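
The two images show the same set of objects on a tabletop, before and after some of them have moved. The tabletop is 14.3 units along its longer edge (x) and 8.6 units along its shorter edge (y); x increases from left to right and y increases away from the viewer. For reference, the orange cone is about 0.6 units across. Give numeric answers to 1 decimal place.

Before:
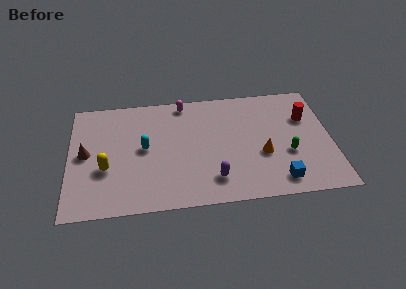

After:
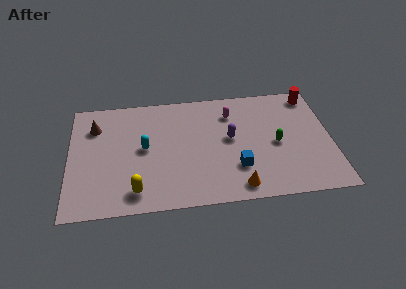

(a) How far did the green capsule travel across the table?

1.0

From (11.9, 3.2) to (11.3, 4.0), the green capsule covered √(0.6² + 0.8²) ≈ 1.0 units.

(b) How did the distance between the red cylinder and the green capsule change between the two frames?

+1.3

Before: roughly 2.8 units apart; after: 4.1. That's 1.3 units further apart.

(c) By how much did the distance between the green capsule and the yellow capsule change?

-1.8

They were about 9.9 units apart before and 8.1 after — 1.8 units closer together.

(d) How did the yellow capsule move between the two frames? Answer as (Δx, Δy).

(1.6, -1.8)

The yellow capsule was at about (2.0, 3.2) and moved to about (3.6, 1.4).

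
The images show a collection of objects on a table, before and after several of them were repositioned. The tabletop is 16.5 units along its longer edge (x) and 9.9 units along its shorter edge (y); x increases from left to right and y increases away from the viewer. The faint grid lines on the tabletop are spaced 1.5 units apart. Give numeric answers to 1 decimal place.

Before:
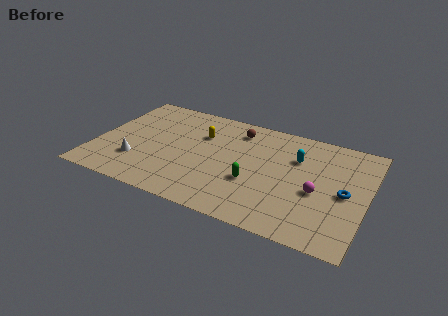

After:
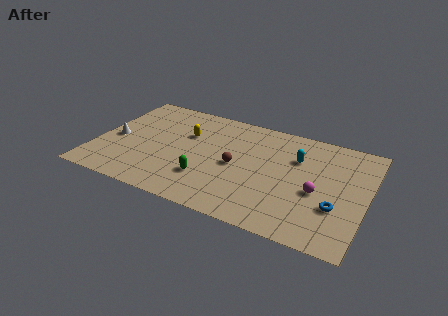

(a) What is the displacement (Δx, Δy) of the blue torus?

(-0.4, -1.4)

The blue torus started near (15.2, 4.7) and ended near (14.8, 3.3).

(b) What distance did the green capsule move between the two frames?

2.9

The green capsule was near (9.8, 3.6) before and (7.0, 2.8) after, so it travelled √(2.8² + 0.8²) ≈ 2.9 units.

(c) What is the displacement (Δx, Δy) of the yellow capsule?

(-0.9, -0.3)

From the two frames, the yellow capsule sits at roughly (6.2, 6.8) before and (5.3, 6.5) after.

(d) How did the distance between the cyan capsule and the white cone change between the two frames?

+1.0

Before: roughly 10.2 units apart; after: 11.2. That's 1.0 units further apart.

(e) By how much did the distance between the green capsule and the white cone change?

-1.0

They were about 7.1 units apart before and 6.1 after — 1.0 units closer together.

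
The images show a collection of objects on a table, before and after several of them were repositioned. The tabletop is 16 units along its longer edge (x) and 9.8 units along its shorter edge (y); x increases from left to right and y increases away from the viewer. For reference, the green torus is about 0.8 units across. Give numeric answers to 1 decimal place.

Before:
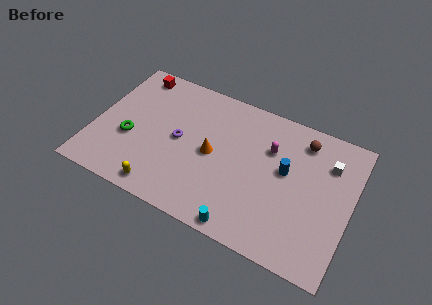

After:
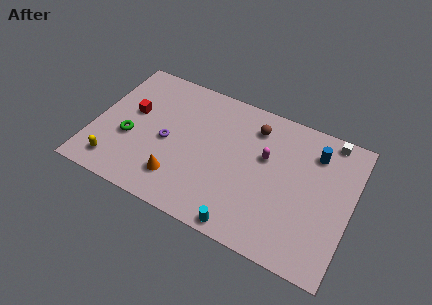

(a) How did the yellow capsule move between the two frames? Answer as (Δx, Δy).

(-3.0, 0.5)

From the two frames, the yellow capsule sits at roughly (4.7, 1.1) before and (1.7, 1.6) after.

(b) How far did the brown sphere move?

3.0

From (12.7, 8.1) to (9.7, 7.8), the brown sphere covered √(3.0² + 0.3²) ≈ 3.0 units.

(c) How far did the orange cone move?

3.2

The orange cone moved from about (7.4, 4.8) to (5.6, 2.2), a distance of √(1.8² + 2.6²) ≈ 3.2.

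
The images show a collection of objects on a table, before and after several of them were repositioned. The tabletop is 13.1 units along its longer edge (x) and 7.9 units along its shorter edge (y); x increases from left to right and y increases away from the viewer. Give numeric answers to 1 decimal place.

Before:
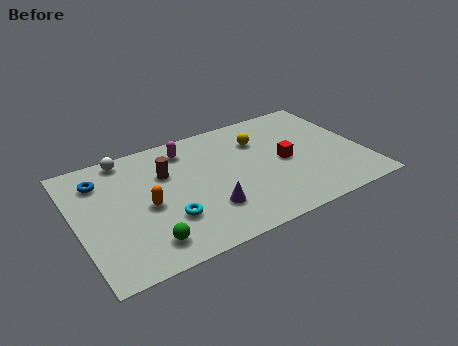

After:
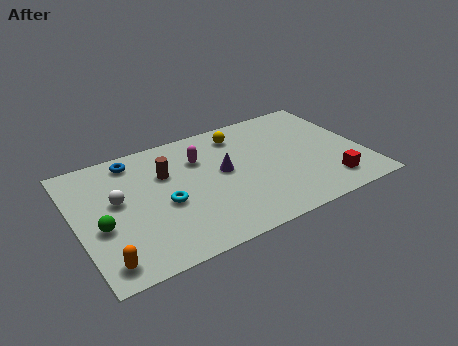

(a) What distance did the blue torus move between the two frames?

1.7

The blue torus was near (1.3, 6.1) before and (2.9, 6.8) after, so it travelled √(1.6² + 0.7²) ≈ 1.7 units.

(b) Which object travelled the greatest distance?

the orange capsule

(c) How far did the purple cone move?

2.3

From (5.7, 2.2) to (6.7, 4.3), the purple cone covered √(1.0² + 2.1²) ≈ 2.3 units.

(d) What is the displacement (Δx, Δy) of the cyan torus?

(0.0, 1.0)

From the two frames, the cyan torus sits at roughly (3.9, 2.4) before and (3.9, 3.4) after.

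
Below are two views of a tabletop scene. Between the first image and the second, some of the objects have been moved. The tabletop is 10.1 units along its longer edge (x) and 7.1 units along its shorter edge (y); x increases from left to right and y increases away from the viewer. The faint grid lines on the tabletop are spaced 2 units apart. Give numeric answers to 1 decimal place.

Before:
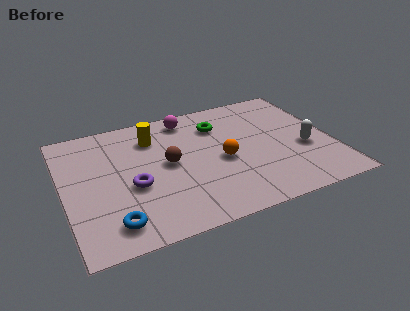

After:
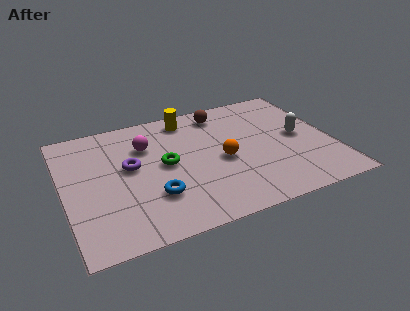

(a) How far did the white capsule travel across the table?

0.8

The white capsule was near (9.0, 2.8) before and (8.9, 3.6) after, so it travelled √(0.1² + 0.8²) ≈ 0.8 units.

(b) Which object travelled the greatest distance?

the brown sphere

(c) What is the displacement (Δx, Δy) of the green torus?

(-2.2, -1.6)

The green torus started near (6.0, 5.3) and ended near (3.8, 3.7).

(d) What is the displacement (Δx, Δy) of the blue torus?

(1.6, 0.9)

The blue torus was at about (1.6, 1.2) and moved to about (3.2, 2.1).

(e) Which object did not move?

the orange sphere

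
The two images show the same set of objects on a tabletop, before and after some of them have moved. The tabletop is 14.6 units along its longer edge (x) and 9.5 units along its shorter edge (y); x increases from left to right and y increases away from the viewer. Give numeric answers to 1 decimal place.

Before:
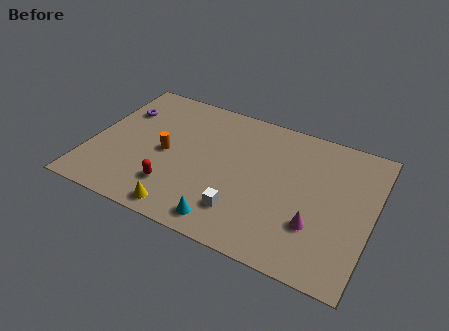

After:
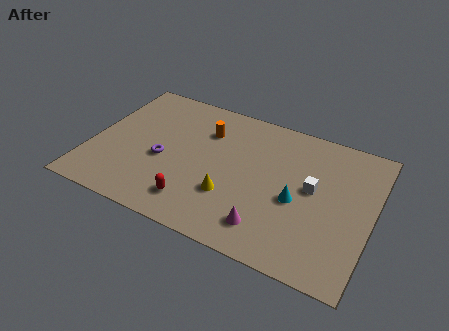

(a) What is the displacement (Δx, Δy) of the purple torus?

(2.6, -2.7)

The purple torus was at about (1.2, 6.7) and moved to about (3.8, 4.0).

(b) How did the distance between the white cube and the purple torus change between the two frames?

-0.5

They were about 8.3 units apart before and 7.8 after — 0.5 units closer together.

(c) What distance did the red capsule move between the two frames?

1.3

The red capsule was near (4.6, 2.3) before and (5.8, 1.8) after, so it travelled √(1.2² + 0.5²) ≈ 1.3 units.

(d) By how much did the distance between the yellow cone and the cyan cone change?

+1.3

They were about 2.2 units apart before and 3.5 after — 1.3 units further apart.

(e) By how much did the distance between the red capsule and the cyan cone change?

+2.4

Before: roughly 3.1 units apart; after: 5.5. That's 2.4 units further apart.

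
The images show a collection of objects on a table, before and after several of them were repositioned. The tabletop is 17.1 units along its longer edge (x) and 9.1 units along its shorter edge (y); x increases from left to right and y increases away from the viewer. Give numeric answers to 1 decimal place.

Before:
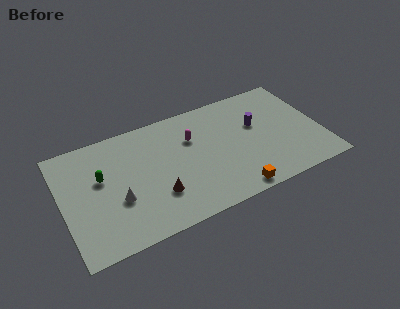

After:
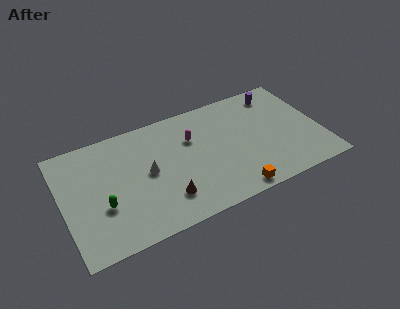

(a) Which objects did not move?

the orange cube and the magenta capsule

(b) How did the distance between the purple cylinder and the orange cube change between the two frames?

+2.6

They were about 5.2 units apart before and 7.8 after — 2.6 units further apart.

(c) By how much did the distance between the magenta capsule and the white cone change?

-2.5

Before: roughly 5.9 units apart; after: 3.4. That's 2.5 units closer together.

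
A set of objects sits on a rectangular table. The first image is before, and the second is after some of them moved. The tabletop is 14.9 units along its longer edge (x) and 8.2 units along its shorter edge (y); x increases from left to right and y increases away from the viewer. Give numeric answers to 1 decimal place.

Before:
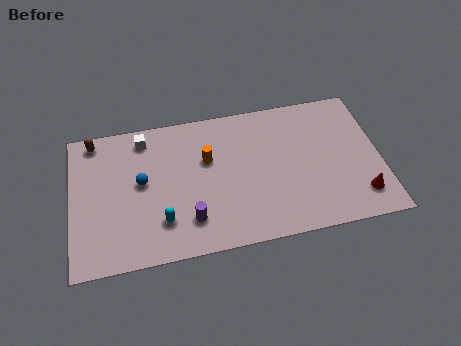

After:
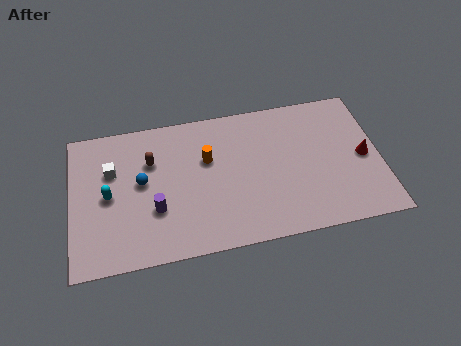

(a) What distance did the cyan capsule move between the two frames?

3.1

The cyan capsule was near (4.3, 2.1) before and (1.8, 4.0) after, so it travelled √(2.5² + 1.9²) ≈ 3.1 units.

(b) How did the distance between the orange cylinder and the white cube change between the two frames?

+1.1

They were about 3.5 units apart before and 4.6 after — 1.1 units further apart.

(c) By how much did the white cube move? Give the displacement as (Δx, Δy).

(-1.6, -1.6)

The white cube started near (3.6, 7.0) and ended near (2.0, 5.4).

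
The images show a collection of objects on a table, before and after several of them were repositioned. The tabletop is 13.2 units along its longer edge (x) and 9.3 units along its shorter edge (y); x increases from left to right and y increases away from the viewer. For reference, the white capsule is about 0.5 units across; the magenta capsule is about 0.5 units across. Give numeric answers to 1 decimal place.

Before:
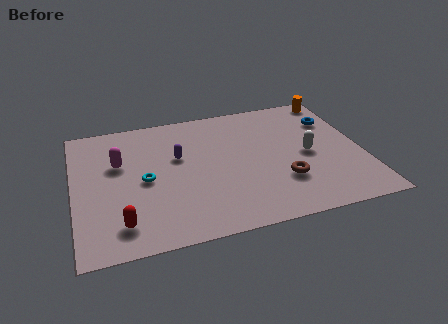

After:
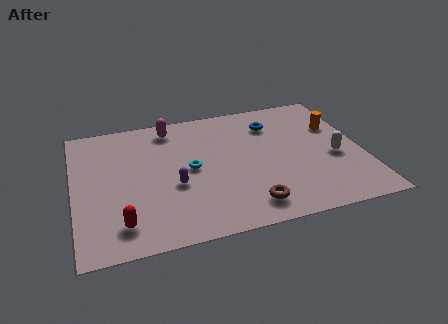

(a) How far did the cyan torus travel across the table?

2.1

The cyan torus was near (3.2, 4.4) before and (5.3, 4.7) after, so it travelled √(2.1² + 0.3²) ≈ 2.1 units.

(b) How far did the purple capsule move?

2.0

The purple capsule moved from about (4.8, 5.7) to (4.5, 3.7), a distance of √(0.3² + 2.0²) ≈ 2.0.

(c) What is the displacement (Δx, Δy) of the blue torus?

(-2.8, 0.4)

The blue torus started near (12.1, 6.7) and ended near (9.3, 7.1).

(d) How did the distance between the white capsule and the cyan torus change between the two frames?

-0.9

They were about 7.5 units apart before and 6.6 after — 0.9 units closer together.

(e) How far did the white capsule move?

1.3

The white capsule was near (10.7, 4.4) before and (11.9, 3.9) after, so it travelled √(1.2² + 0.5²) ≈ 1.3 units.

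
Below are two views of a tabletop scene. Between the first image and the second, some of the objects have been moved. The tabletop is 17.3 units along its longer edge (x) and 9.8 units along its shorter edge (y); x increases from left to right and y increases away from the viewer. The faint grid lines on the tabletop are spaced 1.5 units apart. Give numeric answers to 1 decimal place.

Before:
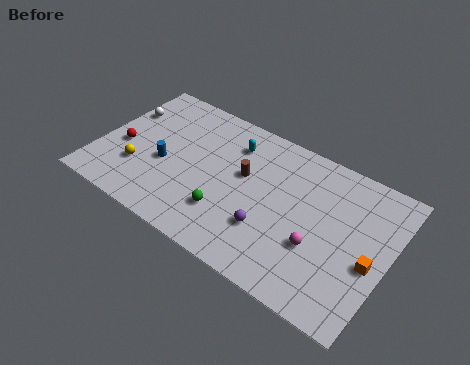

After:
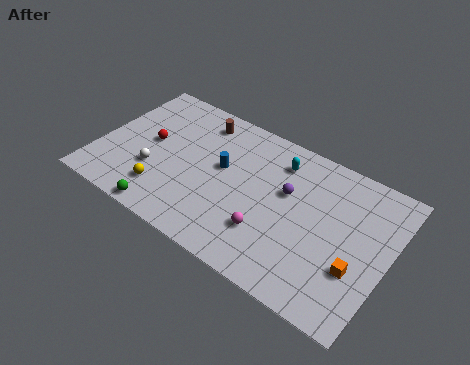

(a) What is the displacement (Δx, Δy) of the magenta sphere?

(-2.8, -0.7)

The magenta sphere started near (13.4, 3.5) and ended near (10.6, 2.8).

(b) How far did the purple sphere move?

3.1

The purple sphere moved from about (10.6, 3.0) to (11.2, 6.0), a distance of √(0.6² + 3.0²) ≈ 3.1.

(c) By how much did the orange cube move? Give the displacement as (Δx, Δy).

(-0.7, -0.8)

From the two frames, the orange cube sits at roughly (16.4, 4.1) before and (15.7, 3.3) after.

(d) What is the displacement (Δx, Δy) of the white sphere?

(2.6, -3.4)

The white sphere started near (0.9, 6.7) and ended near (3.5, 3.3).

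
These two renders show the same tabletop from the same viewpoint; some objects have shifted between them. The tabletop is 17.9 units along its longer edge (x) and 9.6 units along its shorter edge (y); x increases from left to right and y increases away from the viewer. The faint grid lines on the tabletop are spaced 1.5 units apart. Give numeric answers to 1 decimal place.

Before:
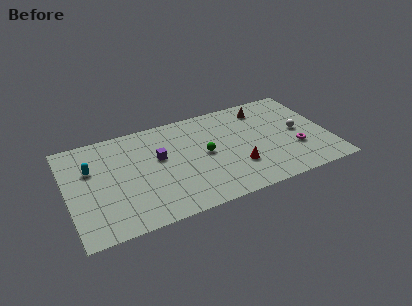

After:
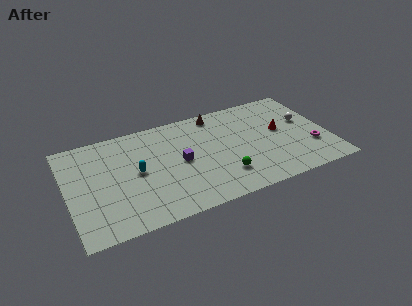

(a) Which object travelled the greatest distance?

the red cone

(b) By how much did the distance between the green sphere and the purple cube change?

+0.4

The distance was about 3.2 in the first image and 3.6 in the second, so they moved 0.4 units further apart.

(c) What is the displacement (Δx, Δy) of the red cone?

(3.3, 2.4)

From the two frames, the red cone sits at roughly (11.4, 2.9) before and (14.7, 5.3) after.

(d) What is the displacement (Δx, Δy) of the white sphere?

(0.6, 0.9)

From the two frames, the white sphere sits at roughly (15.9, 4.8) before and (16.5, 5.7) after.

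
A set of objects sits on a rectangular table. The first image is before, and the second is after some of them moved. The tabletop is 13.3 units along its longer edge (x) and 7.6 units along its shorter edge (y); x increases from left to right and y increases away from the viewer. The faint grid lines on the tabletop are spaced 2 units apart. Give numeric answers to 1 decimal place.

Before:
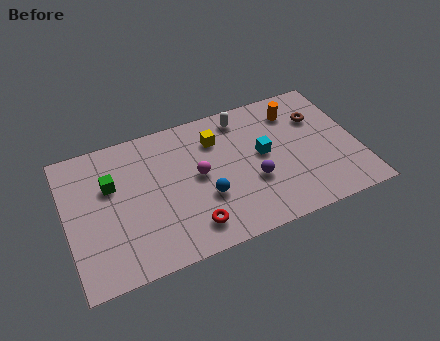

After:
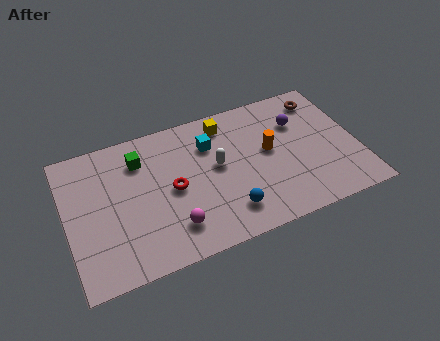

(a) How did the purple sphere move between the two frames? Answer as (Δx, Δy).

(2.4, 2.5)

The purple sphere started near (8.4, 2.8) and ended near (10.8, 5.3).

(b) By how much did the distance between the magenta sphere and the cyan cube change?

+1.3

They were about 3.0 units apart before and 4.3 after — 1.3 units further apart.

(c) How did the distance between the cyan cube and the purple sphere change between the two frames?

+2.7

The distance was about 1.4 in the first image and 4.1 in the second, so they moved 2.7 units further apart.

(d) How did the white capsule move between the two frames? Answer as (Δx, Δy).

(-1.4, -2.3)

From the two frames, the white capsule sits at roughly (8.3, 6.5) before and (6.9, 4.2) after.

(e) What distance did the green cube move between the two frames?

1.7

The green cube moved from about (2.1, 4.9) to (3.5, 5.8), a distance of √(1.4² + 0.9²) ≈ 1.7.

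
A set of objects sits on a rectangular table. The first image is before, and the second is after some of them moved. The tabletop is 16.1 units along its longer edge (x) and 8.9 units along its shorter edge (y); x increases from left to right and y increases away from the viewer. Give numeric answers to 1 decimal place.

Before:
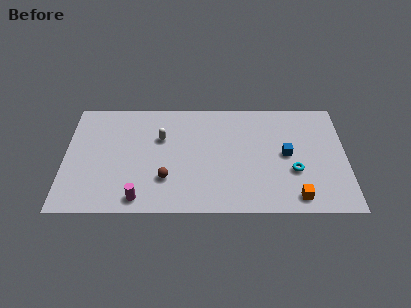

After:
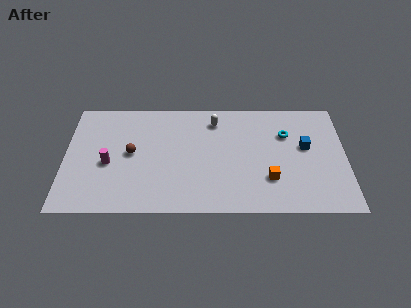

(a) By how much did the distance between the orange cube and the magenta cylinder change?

+0.4

Before: roughly 8.9 units apart; after: 9.3. That's 0.4 units further apart.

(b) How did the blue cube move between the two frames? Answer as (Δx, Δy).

(1.1, 0.6)

The blue cube started near (12.7, 4.5) and ended near (13.8, 5.1).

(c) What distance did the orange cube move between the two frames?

2.1

From (13.2, 1.2) to (11.7, 2.6), the orange cube covered √(1.5² + 1.4²) ≈ 2.1 units.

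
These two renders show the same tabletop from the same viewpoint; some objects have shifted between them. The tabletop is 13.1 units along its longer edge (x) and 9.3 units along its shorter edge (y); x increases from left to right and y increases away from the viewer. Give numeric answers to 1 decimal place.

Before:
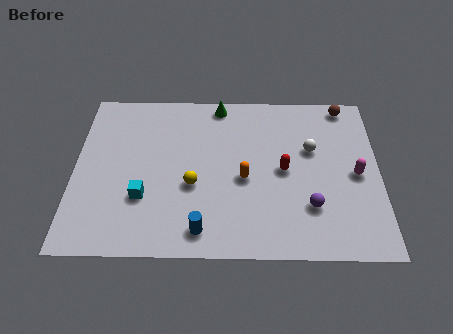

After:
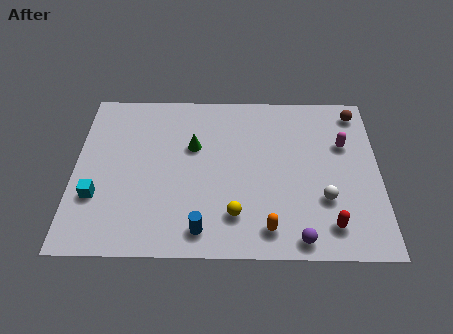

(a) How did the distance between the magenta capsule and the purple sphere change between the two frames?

+2.9

Before: roughly 2.7 units apart; after: 5.6. That's 2.9 units further apart.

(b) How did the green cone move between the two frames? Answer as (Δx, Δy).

(-1.1, -2.5)

The green cone was at about (6.2, 8.4) and moved to about (5.1, 5.9).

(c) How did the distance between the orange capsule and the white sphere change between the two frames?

-0.5

The distance was about 3.4 in the first image and 2.9 in the second, so they moved 0.5 units closer together.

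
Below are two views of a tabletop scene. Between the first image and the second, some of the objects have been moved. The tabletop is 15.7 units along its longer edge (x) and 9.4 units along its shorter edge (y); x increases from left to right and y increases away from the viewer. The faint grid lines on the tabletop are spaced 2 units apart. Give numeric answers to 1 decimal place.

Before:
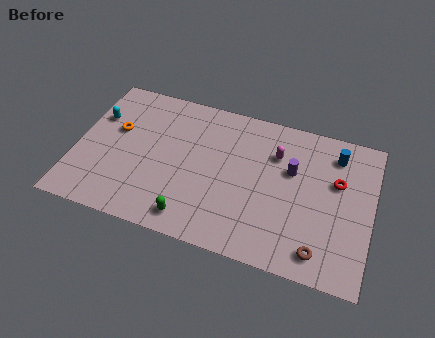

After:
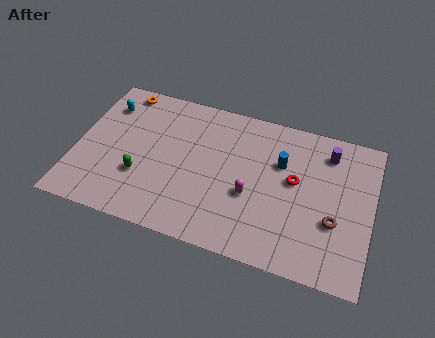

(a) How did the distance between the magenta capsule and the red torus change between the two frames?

-0.7

Before: roughly 3.4 units apart; after: 2.7. That's 0.7 units closer together.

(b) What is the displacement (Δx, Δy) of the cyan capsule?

(0.4, 0.9)

The cyan capsule was at about (0.9, 6.3) and moved to about (1.3, 7.2).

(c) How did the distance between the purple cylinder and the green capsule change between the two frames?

+3.9

Before: roughly 6.7 units apart; after: 10.6. That's 3.9 units further apart.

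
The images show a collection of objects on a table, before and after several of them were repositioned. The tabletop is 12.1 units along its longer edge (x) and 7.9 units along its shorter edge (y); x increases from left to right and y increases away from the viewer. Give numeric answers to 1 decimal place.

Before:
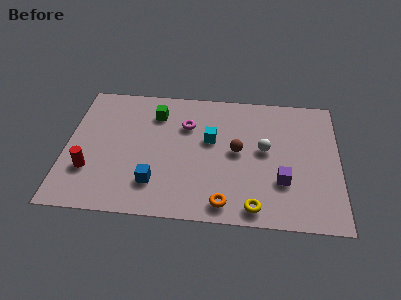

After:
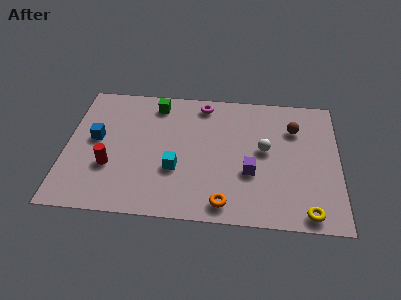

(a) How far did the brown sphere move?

3.0

From (7.6, 4.1) to (10.1, 5.7), the brown sphere covered √(2.5² + 1.6²) ≈ 3.0 units.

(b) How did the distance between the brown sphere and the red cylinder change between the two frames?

+1.9

Before: roughly 6.7 units apart; after: 8.6. That's 1.9 units further apart.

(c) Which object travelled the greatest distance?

the blue cube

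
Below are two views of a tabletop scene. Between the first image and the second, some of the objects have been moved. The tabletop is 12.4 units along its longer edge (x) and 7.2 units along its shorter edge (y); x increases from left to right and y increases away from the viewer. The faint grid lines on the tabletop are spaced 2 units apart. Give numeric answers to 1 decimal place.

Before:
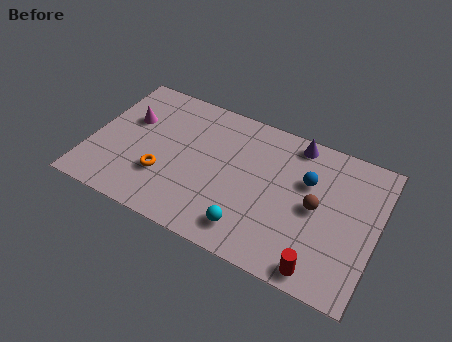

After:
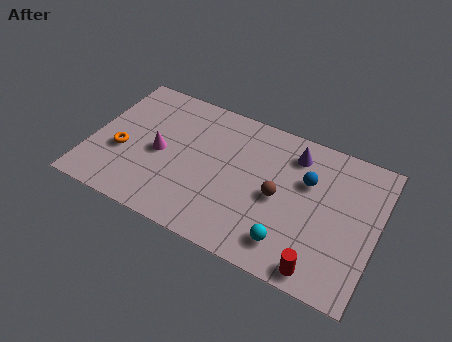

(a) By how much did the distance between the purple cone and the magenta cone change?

-1.2

The distance was about 7.3 in the first image and 6.1 in the second, so they moved 1.2 units closer together.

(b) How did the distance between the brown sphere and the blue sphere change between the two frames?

+0.5

Before: roughly 1.2 units apart; after: 1.7. That's 0.5 units further apart.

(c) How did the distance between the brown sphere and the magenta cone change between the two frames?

-3.2

The distance was about 8.4 in the first image and 5.2 in the second, so they moved 3.2 units closer together.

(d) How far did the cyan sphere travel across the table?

1.7

From (7.2, 1.3) to (8.9, 1.4), the cyan sphere covered √(1.7² + 0.1²) ≈ 1.7 units.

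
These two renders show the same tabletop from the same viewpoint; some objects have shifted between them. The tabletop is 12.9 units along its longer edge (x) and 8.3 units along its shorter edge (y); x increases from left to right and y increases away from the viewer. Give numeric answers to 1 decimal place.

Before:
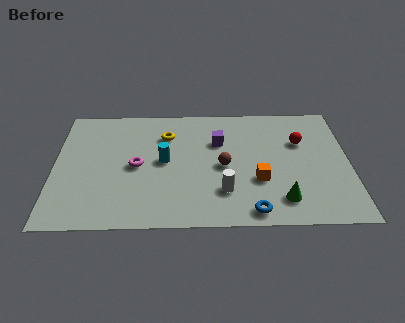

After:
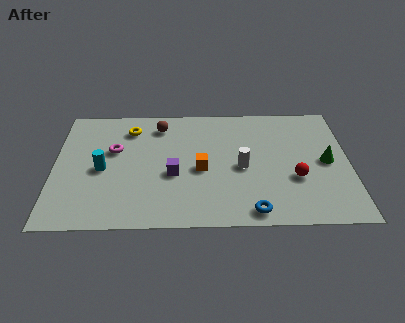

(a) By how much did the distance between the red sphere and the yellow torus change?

+2.1

Before: roughly 5.9 units apart; after: 8.0. That's 2.1 units further apart.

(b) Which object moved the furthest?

the brown sphere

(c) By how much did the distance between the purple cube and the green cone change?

+1.9

They were about 4.8 units apart before and 6.7 after — 1.9 units further apart.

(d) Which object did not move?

the blue torus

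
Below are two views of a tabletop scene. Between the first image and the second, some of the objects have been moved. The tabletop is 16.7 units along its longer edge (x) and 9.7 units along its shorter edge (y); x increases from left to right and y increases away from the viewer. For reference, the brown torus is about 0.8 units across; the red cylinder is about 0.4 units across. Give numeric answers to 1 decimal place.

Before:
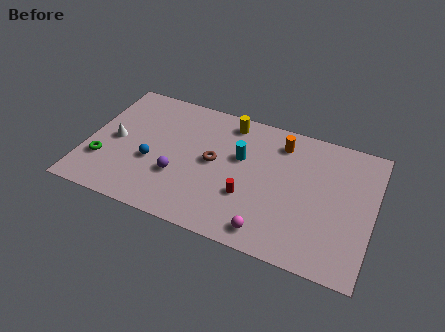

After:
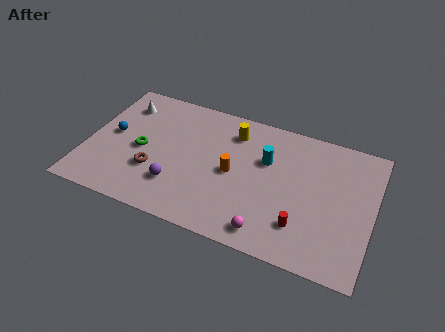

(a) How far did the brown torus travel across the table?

3.8

The brown torus moved from about (7.4, 5.1) to (4.1, 3.2), a distance of √(3.3² + 1.9²) ≈ 3.8.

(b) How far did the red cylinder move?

3.3

From (9.6, 3.3) to (12.8, 2.4), the red cylinder covered √(3.2² + 0.9²) ≈ 3.3 units.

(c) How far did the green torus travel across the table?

2.6

The green torus was near (1.1, 2.9) before and (3.2, 4.5) after, so it travelled √(2.1² + 1.6²) ≈ 2.6 units.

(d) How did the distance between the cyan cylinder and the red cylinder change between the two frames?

+1.8

Before: roughly 2.8 units apart; after: 4.6. That's 1.8 units further apart.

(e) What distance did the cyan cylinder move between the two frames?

1.5

The cyan cylinder was near (8.9, 6.0) before and (10.4, 6.3) after, so it travelled √(1.5² + 0.3²) ≈ 1.5 units.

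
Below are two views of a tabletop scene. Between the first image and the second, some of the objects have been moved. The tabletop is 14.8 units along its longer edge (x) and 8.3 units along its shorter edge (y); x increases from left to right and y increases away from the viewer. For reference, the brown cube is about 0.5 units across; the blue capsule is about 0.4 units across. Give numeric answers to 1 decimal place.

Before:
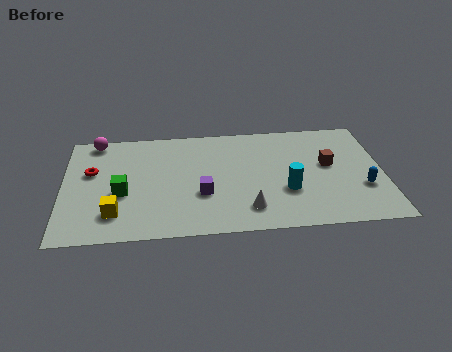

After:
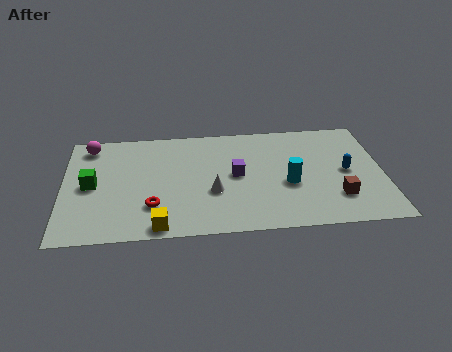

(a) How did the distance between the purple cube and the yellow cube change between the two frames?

+0.9

Before: roughly 4.1 units apart; after: 5.0. That's 0.9 units further apart.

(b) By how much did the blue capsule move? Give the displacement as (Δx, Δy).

(-0.7, 1.3)

The blue capsule started near (13.8, 2.8) and ended near (13.1, 4.1).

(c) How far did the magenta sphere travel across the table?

0.5

The magenta sphere was near (1.5, 7.5) before and (1.2, 7.1) after, so it travelled √(0.3² + 0.4²) ≈ 0.5 units.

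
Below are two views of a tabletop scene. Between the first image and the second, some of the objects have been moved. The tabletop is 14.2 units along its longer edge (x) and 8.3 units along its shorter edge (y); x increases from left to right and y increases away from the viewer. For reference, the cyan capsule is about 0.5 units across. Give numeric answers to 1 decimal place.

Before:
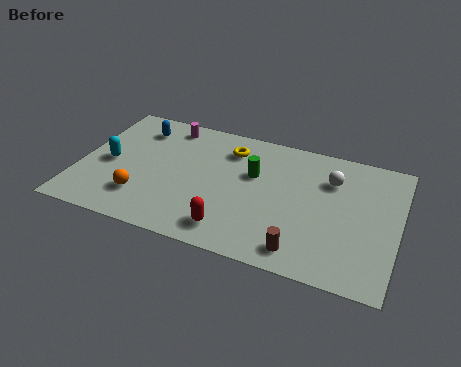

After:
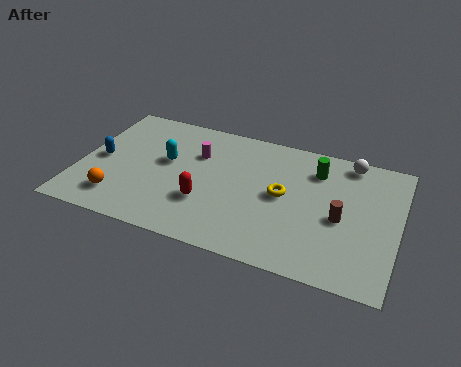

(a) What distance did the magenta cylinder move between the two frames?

2.1

From (3.6, 7.2) to (5.1, 5.7), the magenta cylinder covered √(1.5² + 1.5²) ≈ 2.1 units.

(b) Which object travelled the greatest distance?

the yellow torus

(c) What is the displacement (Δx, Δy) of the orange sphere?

(-1.0, -0.4)

The orange sphere was at about (3.0, 2.1) and moved to about (2.0, 1.7).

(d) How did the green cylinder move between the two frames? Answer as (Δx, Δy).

(2.7, 1.2)

From the two frames, the green cylinder sits at roughly (7.7, 5.2) before and (10.4, 6.4) after.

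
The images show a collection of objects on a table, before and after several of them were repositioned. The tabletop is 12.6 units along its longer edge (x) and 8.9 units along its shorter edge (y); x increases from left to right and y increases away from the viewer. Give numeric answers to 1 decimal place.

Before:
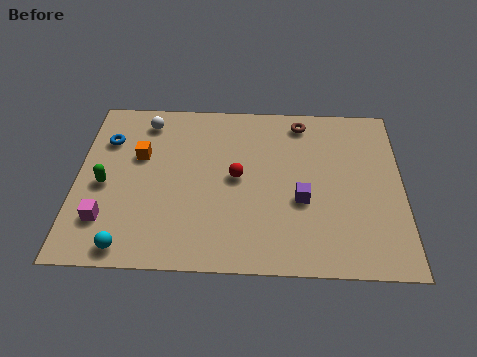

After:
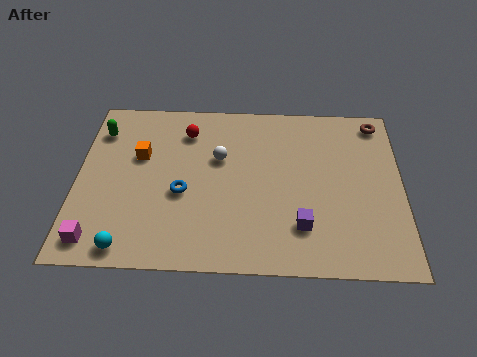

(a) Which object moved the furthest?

the blue torus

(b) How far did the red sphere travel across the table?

3.1

The red sphere moved from about (6.2, 4.6) to (4.2, 7.0), a distance of √(2.0² + 2.4²) ≈ 3.1.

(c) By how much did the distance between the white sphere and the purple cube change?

-2.6

They were about 7.3 units apart before and 4.7 after — 2.6 units closer together.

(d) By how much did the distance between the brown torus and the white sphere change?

+0.5

They were about 6.1 units apart before and 6.6 after — 0.5 units further apart.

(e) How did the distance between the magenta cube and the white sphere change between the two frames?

+0.9

The distance was about 5.5 in the first image and 6.4 in the second, so they moved 0.9 units further apart.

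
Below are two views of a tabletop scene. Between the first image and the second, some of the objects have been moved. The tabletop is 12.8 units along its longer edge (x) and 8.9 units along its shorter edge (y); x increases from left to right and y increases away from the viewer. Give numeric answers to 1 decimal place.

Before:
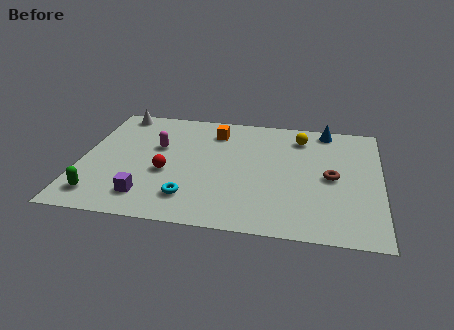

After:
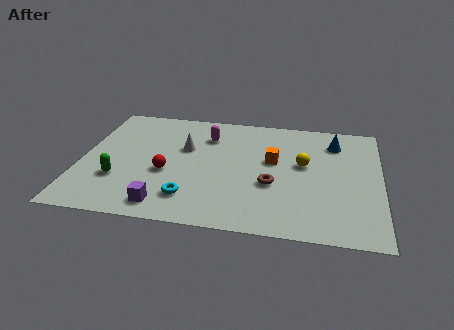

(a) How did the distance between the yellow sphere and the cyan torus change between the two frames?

-1.3

The distance was about 7.0 in the first image and 5.7 in the second, so they moved 1.3 units closer together.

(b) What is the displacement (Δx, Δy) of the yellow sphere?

(0.2, -2.1)

From the two frames, the yellow sphere sits at roughly (9.3, 7.2) before and (9.5, 5.1) after.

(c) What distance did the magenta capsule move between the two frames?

2.4

The magenta capsule moved from about (3.2, 5.5) to (5.3, 6.7), a distance of √(2.1² + 1.2²) ≈ 2.4.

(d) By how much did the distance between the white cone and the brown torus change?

-5.7

The distance was about 10.1 in the first image and 4.4 in the second, so they moved 5.7 units closer together.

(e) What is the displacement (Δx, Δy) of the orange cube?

(2.6, -1.9)

From the two frames, the orange cube sits at roughly (5.6, 7.1) before and (8.2, 5.2) after.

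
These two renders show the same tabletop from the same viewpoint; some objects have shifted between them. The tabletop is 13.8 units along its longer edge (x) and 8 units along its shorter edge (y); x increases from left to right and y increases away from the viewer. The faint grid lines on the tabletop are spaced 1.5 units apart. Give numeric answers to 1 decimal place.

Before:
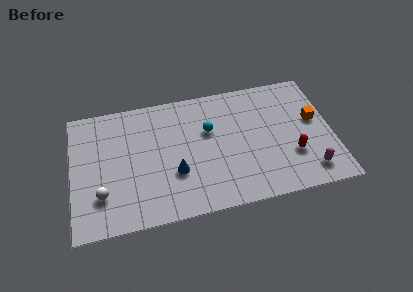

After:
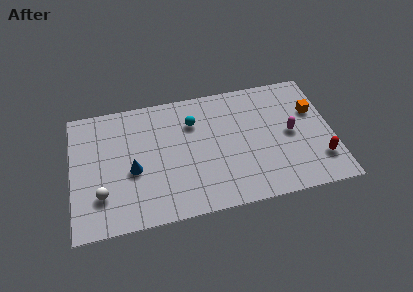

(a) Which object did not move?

the white sphere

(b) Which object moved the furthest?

the magenta capsule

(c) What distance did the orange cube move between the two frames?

0.6

The orange cube moved from about (12.9, 4.6) to (12.9, 5.2), a distance of √(0.0² + 0.6²) ≈ 0.6.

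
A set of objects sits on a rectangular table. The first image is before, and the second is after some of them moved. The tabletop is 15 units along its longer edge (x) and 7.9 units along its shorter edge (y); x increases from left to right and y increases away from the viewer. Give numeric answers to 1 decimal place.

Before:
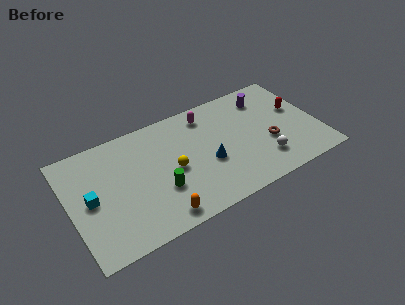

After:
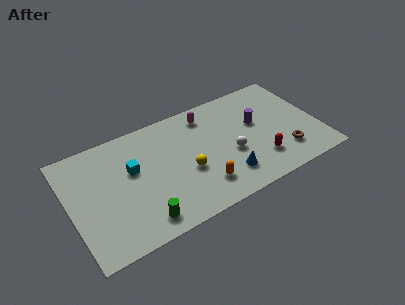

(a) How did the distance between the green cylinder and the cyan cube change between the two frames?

-0.6

The distance was about 4.2 in the first image and 3.6 in the second, so they moved 0.6 units closer together.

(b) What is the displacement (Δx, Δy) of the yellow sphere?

(0.8, -0.5)

The yellow sphere started near (6.1, 3.7) and ended near (6.9, 3.2).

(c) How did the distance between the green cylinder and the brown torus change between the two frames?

+2.1

The distance was about 6.7 in the first image and 8.8 in the second, so they moved 2.1 units further apart.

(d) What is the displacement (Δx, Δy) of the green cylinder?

(-1.3, -1.5)

The green cylinder was at about (5.2, 2.7) and moved to about (3.9, 1.2).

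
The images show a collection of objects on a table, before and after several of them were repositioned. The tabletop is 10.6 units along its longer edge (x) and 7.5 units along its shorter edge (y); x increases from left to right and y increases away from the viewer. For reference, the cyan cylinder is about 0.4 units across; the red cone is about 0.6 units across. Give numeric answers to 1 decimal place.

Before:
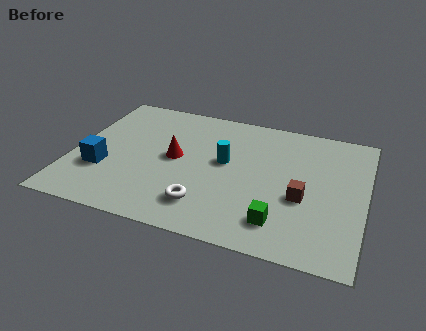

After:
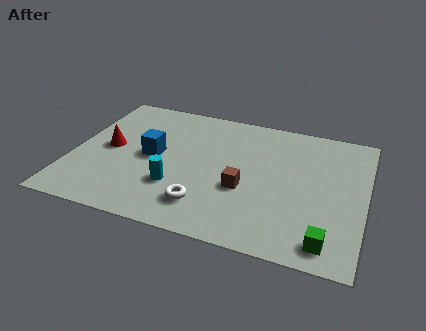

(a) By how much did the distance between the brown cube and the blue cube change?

-3.7

The distance was about 7.2 in the first image and 3.5 in the second, so they moved 3.7 units closer together.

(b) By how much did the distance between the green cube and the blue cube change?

+0.5

They were about 6.6 units apart before and 7.1 after — 0.5 units further apart.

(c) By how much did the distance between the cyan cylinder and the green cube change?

+2.2

Before: roughly 3.5 units apart; after: 5.7. That's 2.2 units further apart.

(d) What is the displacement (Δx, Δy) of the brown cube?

(-2.1, -0.1)

The brown cube was at about (8.4, 3.0) and moved to about (6.3, 2.9).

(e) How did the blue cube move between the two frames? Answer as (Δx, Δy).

(1.7, 1.3)

The blue cube was at about (1.2, 2.5) and moved to about (2.9, 3.8).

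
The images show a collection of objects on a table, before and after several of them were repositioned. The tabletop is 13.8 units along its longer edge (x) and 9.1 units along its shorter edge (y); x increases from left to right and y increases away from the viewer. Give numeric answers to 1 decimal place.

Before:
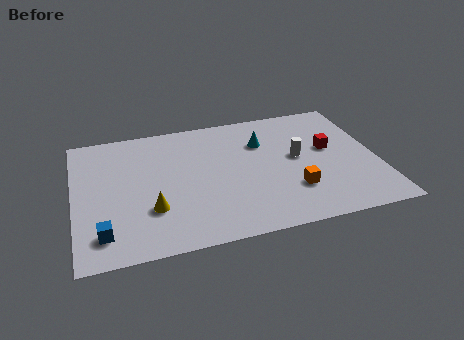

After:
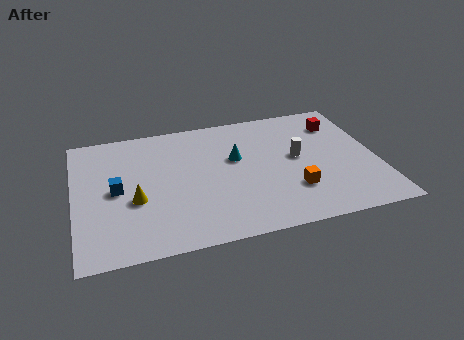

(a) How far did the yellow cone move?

1.1

The yellow cone was near (3.4, 2.8) before and (2.7, 3.6) after, so it travelled √(0.7² + 0.8²) ≈ 1.1 units.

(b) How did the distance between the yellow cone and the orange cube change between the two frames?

+0.8

Before: roughly 6.4 units apart; after: 7.2. That's 0.8 units further apart.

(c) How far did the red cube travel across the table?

1.9

From (11.7, 5.2) to (12.3, 7.0), the red cube covered √(0.6² + 1.8²) ≈ 1.9 units.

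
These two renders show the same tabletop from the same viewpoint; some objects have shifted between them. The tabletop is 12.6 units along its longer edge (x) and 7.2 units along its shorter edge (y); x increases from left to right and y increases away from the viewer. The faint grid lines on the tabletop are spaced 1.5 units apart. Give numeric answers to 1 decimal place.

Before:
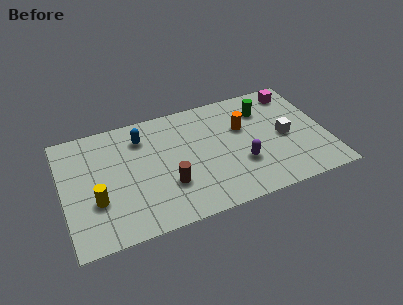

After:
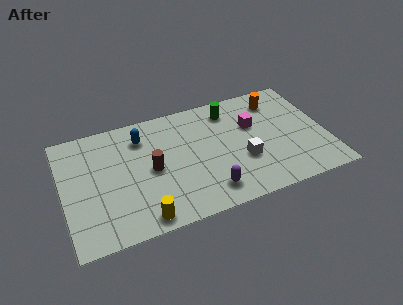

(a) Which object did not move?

the blue capsule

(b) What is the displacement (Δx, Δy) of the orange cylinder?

(1.8, 1.2)

The orange cylinder started near (8.7, 4.6) and ended near (10.5, 5.8).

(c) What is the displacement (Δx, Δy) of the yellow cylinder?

(2.0, -1.7)

The yellow cylinder was at about (1.5, 2.5) and moved to about (3.5, 0.8).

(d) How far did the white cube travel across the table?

2.2

The white cube moved from about (10.6, 3.4) to (8.5, 2.6), a distance of √(2.1² + 0.8²) ≈ 2.2.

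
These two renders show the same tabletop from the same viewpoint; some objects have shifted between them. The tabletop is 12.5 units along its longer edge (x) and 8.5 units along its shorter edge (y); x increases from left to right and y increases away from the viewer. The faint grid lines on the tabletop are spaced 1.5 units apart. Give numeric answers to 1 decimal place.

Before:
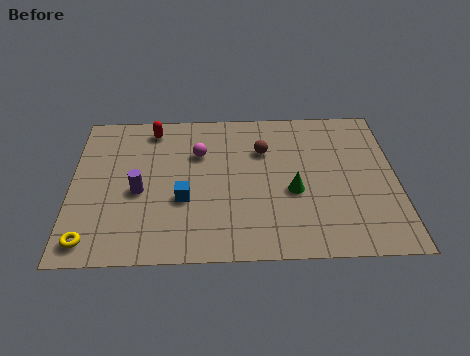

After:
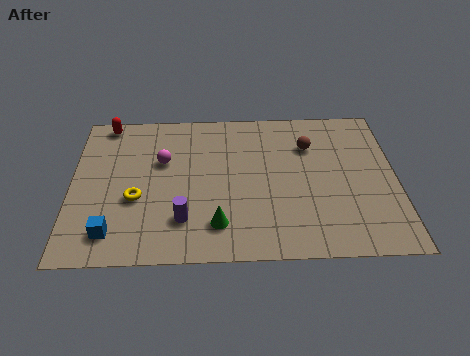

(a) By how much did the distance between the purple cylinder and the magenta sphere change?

+0.3

The distance was about 3.1 in the first image and 3.4 in the second, so they moved 0.3 units further apart.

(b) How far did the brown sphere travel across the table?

1.8

The brown sphere was near (7.4, 5.9) before and (9.2, 6.1) after, so it travelled √(1.8² + 0.2²) ≈ 1.8 units.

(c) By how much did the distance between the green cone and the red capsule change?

+0.7

Before: roughly 6.6 units apart; after: 7.3. That's 0.7 units further apart.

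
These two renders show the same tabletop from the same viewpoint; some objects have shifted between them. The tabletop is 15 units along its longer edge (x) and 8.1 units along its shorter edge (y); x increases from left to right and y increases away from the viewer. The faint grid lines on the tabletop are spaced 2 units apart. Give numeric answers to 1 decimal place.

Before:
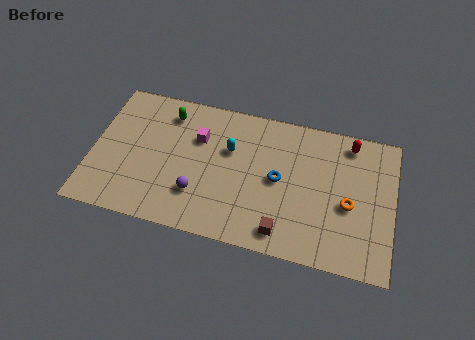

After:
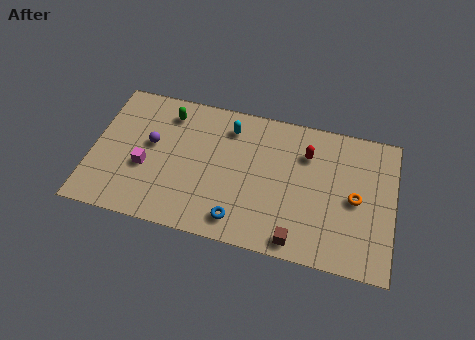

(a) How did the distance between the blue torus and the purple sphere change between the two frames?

+1.4

Before: roughly 4.3 units apart; after: 5.7. That's 1.4 units further apart.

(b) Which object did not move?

the green capsule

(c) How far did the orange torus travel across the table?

0.5

From (12.8, 3.5) to (13.1, 3.9), the orange torus covered √(0.3² + 0.4²) ≈ 0.5 units.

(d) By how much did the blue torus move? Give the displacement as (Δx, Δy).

(-1.8, -2.8)

The blue torus started near (9.3, 4.1) and ended near (7.5, 1.3).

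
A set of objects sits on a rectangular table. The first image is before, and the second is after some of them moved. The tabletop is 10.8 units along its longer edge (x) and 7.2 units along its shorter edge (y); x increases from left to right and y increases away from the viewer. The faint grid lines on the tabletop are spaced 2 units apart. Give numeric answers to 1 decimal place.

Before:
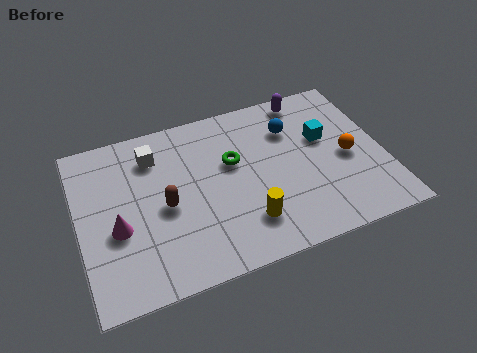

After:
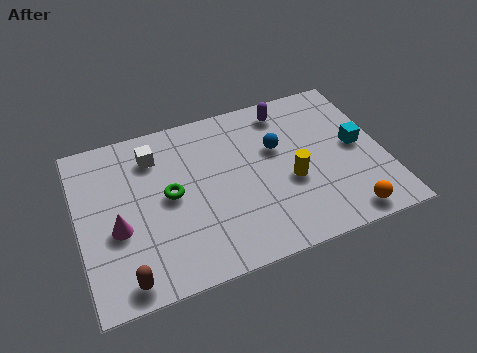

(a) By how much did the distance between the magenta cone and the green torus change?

-2.4

They were about 4.5 units apart before and 2.1 after — 2.4 units closer together.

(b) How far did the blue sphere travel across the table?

0.9

The blue sphere moved from about (7.7, 5.2) to (7.1, 4.5), a distance of √(0.6² + 0.7²) ≈ 0.9.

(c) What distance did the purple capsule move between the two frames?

0.9

The purple capsule moved from about (8.4, 6.4) to (7.6, 6.1), a distance of √(0.8² + 0.3²) ≈ 0.9.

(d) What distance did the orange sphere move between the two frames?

2.5

From (9.5, 3.3) to (9.1, 0.8), the orange sphere covered √(0.4² + 2.5²) ≈ 2.5 units.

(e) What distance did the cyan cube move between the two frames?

1.3

The cyan cube moved from about (8.8, 4.4) to (9.9, 3.7), a distance of √(1.1² + 0.7²) ≈ 1.3.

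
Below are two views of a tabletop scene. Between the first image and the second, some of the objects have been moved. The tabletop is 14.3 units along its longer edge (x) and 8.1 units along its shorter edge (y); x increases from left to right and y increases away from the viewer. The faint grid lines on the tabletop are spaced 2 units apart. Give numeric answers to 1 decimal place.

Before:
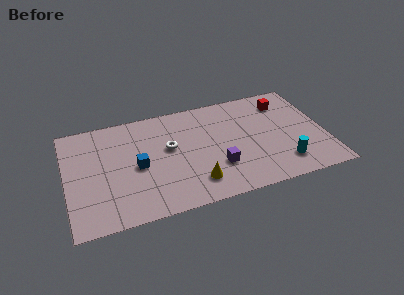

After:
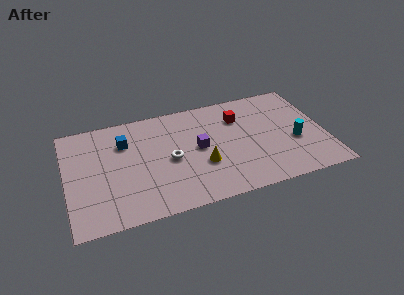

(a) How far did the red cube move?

2.6

The red cube was near (12.3, 6.4) before and (9.7, 5.9) after, so it travelled √(2.6² + 0.5²) ≈ 2.6 units.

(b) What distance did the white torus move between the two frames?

0.9

The white torus was near (5.7, 4.7) before and (5.7, 3.8) after, so it travelled √(0.0² + 0.9²) ≈ 0.9 units.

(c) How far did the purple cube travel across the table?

1.9

From (8.2, 2.5) to (7.3, 4.2), the purple cube covered √(0.9² + 1.7²) ≈ 1.9 units.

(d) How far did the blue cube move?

2.1

The blue cube moved from about (3.9, 3.8) to (3.3, 5.8), a distance of √(0.6² + 2.0²) ≈ 2.1.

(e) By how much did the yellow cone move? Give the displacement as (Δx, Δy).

(0.5, 1.2)

From the two frames, the yellow cone sits at roughly (6.9, 1.7) before and (7.4, 2.9) after.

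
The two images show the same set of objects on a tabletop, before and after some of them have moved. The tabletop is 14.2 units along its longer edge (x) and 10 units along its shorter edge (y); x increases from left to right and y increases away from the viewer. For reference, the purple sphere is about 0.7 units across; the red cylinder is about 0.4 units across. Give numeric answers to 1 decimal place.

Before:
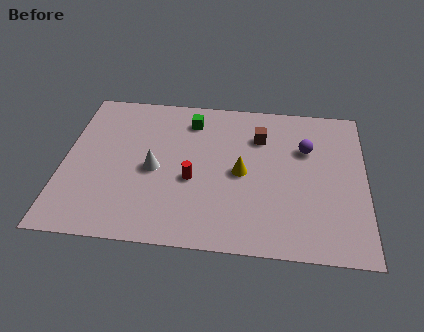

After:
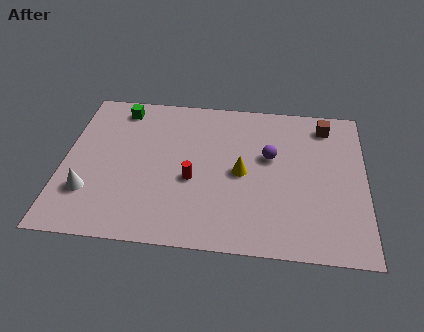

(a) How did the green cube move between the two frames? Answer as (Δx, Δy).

(-3.4, 0.5)

The green cube was at about (5.9, 8.1) and moved to about (2.5, 8.6).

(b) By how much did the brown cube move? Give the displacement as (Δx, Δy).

(3.1, 1.1)

The brown cube started near (9.2, 7.3) and ended near (12.3, 8.4).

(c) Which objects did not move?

the red cylinder and the yellow cone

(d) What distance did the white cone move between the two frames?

3.5

From (4.3, 4.6) to (1.3, 2.8), the white cone covered √(3.0² + 1.8²) ≈ 3.5 units.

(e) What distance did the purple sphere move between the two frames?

1.8

The purple sphere moved from about (11.4, 6.7) to (9.7, 6.0), a distance of √(1.7² + 0.7²) ≈ 1.8.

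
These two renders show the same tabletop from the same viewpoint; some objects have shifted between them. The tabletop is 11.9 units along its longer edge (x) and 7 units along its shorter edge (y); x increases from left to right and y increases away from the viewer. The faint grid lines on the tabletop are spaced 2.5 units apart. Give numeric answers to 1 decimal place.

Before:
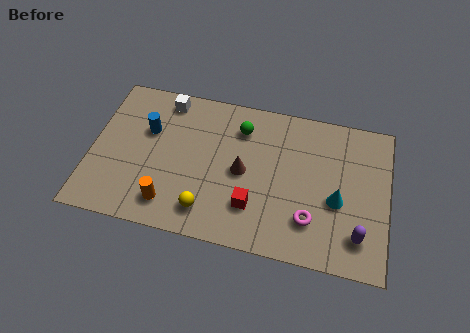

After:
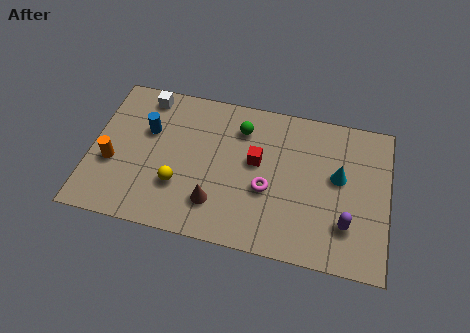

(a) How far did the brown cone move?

2.0

The brown cone moved from about (6.1, 3.4) to (5.1, 1.7), a distance of √(1.0² + 1.7²) ≈ 2.0.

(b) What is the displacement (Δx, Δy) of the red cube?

(0.0, 2.1)

From the two frames, the red cube sits at roughly (6.6, 1.9) before and (6.6, 4.0) after.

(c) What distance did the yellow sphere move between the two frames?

1.5

The yellow sphere moved from about (4.8, 1.3) to (3.6, 2.2), a distance of √(1.2² + 0.9²) ≈ 1.5.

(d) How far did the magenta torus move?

2.1

From (8.9, 1.8) to (7.1, 2.8), the magenta torus covered √(1.8² + 1.0²) ≈ 2.1 units.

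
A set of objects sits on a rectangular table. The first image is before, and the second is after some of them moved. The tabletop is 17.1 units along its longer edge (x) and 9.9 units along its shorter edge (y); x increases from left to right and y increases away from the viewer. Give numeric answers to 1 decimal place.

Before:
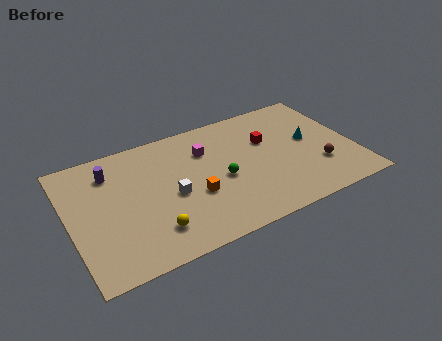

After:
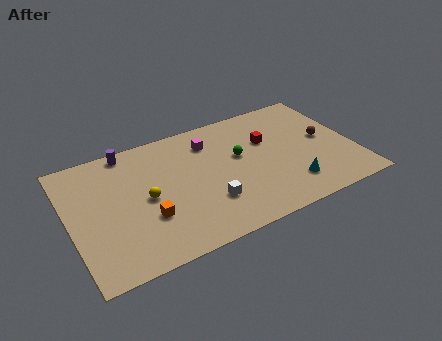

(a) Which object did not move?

the red cube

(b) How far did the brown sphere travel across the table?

2.3

From (14.8, 3.0) to (15.5, 5.2), the brown sphere covered √(0.7² + 2.2²) ≈ 2.3 units.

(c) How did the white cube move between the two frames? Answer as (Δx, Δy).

(2.0, -1.5)

The white cube started near (6.0, 4.4) and ended near (8.0, 2.9).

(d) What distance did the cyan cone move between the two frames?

3.6

The cyan cone moved from about (14.6, 5.4) to (12.9, 2.2), a distance of √(1.7² + 3.2²) ≈ 3.6.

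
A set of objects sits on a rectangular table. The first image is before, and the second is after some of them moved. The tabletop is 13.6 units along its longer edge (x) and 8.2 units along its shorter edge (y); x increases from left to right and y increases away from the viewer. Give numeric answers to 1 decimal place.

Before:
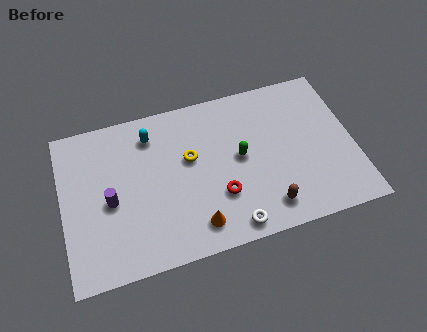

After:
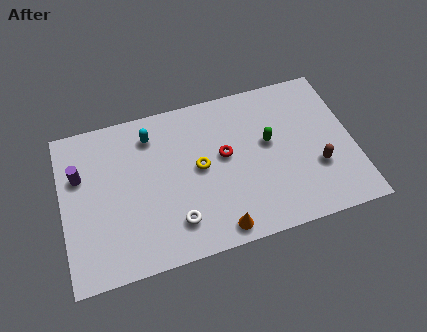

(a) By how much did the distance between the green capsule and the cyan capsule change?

+1.1

The distance was about 4.6 in the first image and 5.7 in the second, so they moved 1.1 units further apart.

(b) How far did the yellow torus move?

0.7

From (6.0, 4.9) to (6.4, 4.3), the yellow torus covered √(0.4² + 0.6²) ≈ 0.7 units.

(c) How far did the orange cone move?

1.1

From (6.0, 1.4) to (7.0, 0.9), the orange cone covered √(1.0² + 0.5²) ≈ 1.1 units.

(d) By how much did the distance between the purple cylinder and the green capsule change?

+2.7

They were about 6.1 units apart before and 8.8 after — 2.7 units further apart.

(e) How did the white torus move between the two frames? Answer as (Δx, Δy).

(-2.5, 0.9)

The white torus was at about (7.6, 0.9) and moved to about (5.1, 1.8).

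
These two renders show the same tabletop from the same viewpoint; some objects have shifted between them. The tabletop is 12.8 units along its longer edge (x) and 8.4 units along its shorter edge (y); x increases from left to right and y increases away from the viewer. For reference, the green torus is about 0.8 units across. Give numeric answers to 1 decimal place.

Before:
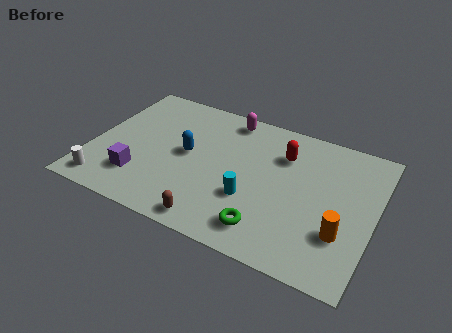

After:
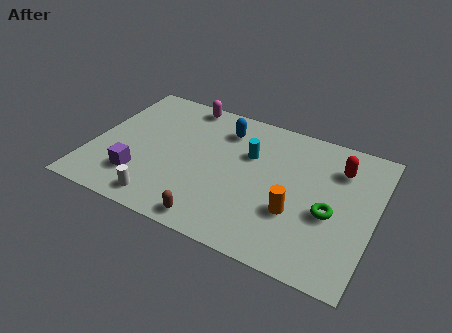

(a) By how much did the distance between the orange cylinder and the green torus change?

-1.8

They were about 3.4 units apart before and 1.6 after — 1.8 units closer together.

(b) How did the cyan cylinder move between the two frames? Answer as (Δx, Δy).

(-0.4, 2.6)

The cyan cylinder started near (7.4, 2.9) and ended near (7.0, 5.5).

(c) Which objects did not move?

the brown capsule and the purple cube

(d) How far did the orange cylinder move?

2.1

From (11.5, 2.6) to (9.4, 2.9), the orange cylinder covered √(2.1² + 0.3²) ≈ 2.1 units.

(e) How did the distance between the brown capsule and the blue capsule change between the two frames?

+1.8

They were about 3.9 units apart before and 5.7 after — 1.8 units further apart.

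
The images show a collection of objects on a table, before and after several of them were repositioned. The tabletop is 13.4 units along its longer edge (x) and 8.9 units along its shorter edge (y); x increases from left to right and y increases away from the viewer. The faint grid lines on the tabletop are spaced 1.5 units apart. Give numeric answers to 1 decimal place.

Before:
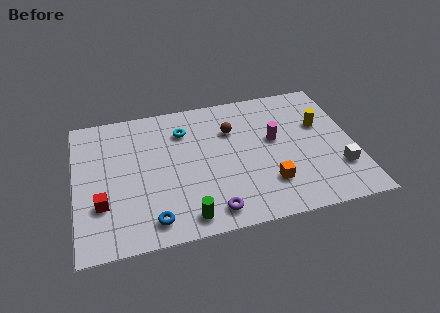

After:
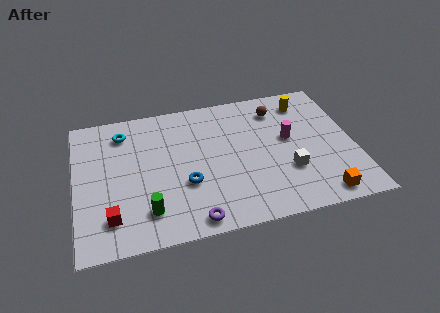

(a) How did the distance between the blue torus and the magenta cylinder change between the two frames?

-1.8

The distance was about 7.2 in the first image and 5.4 in the second, so they moved 1.8 units closer together.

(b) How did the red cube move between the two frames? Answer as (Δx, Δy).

(0.4, -0.9)

The red cube started near (1.2, 2.8) and ended near (1.6, 1.9).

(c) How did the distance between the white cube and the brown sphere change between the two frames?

-1.9

The distance was about 6.1 in the first image and 4.2 in the second, so they moved 1.9 units closer together.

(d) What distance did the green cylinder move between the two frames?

2.0

From (5.1, 1.1) to (3.3, 1.9), the green cylinder covered √(1.8² + 0.8²) ≈ 2.0 units.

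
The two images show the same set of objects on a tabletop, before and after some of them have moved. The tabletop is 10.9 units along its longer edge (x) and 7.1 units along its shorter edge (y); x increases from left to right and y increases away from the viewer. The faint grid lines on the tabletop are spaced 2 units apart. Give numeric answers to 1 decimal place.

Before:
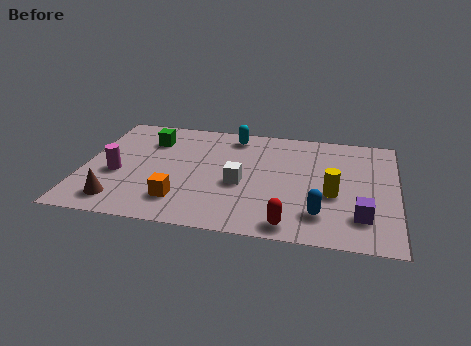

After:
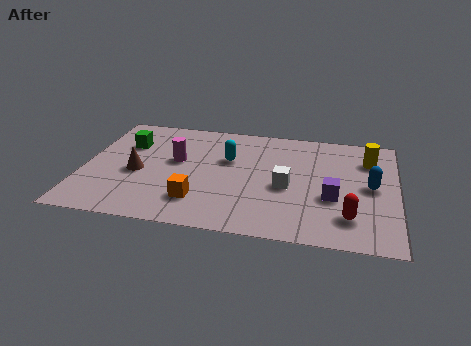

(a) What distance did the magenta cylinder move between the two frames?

2.3

From (1.2, 2.9) to (3.2, 4.1), the magenta cylinder covered √(2.0² + 1.2²) ≈ 2.3 units.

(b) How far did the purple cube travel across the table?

1.4

From (9.7, 1.7) to (8.7, 2.7), the purple cube covered √(1.0² + 1.0²) ≈ 1.4 units.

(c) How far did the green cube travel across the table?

0.9

The green cube was near (2.2, 5.3) before and (1.4, 4.9) after, so it travelled √(0.8² + 0.4²) ≈ 0.9 units.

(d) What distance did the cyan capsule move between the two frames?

1.6

The cyan capsule moved from about (5.1, 6.1) to (5.0, 4.5), a distance of √(0.1² + 1.6²) ≈ 1.6.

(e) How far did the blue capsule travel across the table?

2.6

The blue capsule moved from about (8.3, 1.6) to (10.0, 3.6), a distance of √(1.7² + 2.0²) ≈ 2.6.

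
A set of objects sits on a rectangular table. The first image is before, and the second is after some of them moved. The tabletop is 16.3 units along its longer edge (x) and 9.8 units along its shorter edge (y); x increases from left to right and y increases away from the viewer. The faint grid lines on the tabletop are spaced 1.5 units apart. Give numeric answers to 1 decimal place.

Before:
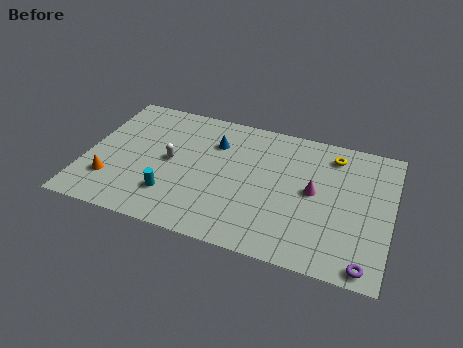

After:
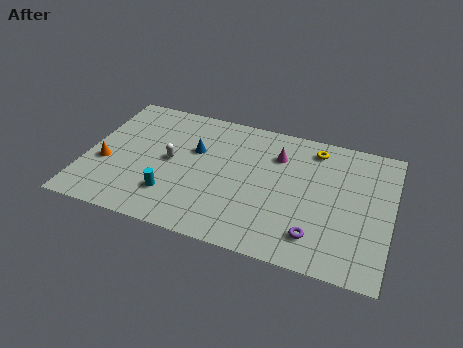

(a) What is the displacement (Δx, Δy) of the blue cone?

(-1.0, -0.9)

From the two frames, the blue cone sits at roughly (6.7, 7.1) before and (5.7, 6.2) after.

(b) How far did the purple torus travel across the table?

2.9

The purple torus moved from about (15.2, 0.9) to (12.5, 2.0), a distance of √(2.7² + 1.1²) ≈ 2.9.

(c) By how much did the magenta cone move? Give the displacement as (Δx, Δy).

(-2.1, 2.1)

The magenta cone was at about (12.2, 5.1) and moved to about (10.1, 7.2).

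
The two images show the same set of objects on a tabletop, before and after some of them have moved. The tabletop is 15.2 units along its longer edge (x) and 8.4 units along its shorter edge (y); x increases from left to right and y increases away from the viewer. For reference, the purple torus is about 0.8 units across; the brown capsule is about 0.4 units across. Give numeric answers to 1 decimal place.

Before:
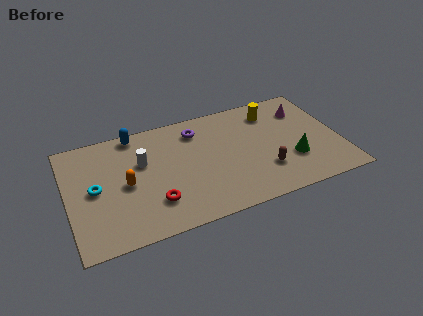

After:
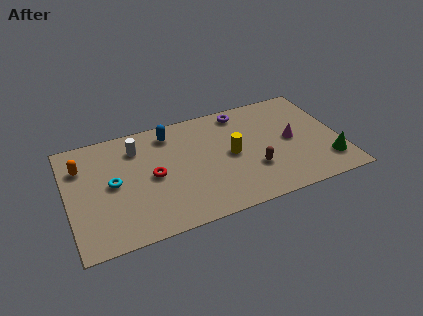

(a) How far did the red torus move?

1.9

From (4.6, 2.2) to (4.7, 4.1), the red torus covered √(0.1² + 1.9²) ≈ 1.9 units.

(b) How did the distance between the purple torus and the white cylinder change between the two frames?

+2.6

The distance was about 3.5 in the first image and 6.1 in the second, so they moved 2.6 units further apart.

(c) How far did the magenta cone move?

2.3

The magenta cone moved from about (13.5, 6.3) to (12.5, 4.2), a distance of √(1.0² + 2.1²) ≈ 2.3.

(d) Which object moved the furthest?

the yellow cylinder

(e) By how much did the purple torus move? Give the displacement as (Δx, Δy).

(2.6, 0.6)

The purple torus started near (7.4, 6.7) and ended near (10.0, 7.3).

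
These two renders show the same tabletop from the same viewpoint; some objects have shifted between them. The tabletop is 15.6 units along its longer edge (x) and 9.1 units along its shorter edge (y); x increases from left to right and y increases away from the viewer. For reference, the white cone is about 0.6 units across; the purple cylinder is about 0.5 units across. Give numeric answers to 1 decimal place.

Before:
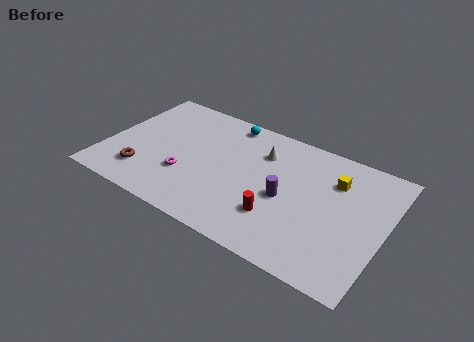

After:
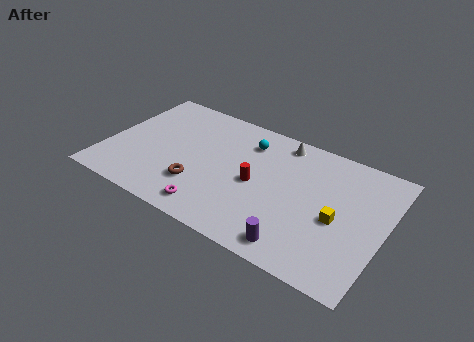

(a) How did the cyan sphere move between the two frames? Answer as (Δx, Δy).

(1.3, -1.0)

From the two frames, the cyan sphere sits at roughly (6.3, 8.1) before and (7.6, 7.1) after.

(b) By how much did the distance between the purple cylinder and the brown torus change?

-2.1

The distance was about 8.1 in the first image and 6.0 in the second, so they moved 2.1 units closer together.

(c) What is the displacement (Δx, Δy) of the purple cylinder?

(1.1, -2.9)

From the two frames, the purple cylinder sits at roughly (10.2, 4.1) before and (11.3, 1.2) after.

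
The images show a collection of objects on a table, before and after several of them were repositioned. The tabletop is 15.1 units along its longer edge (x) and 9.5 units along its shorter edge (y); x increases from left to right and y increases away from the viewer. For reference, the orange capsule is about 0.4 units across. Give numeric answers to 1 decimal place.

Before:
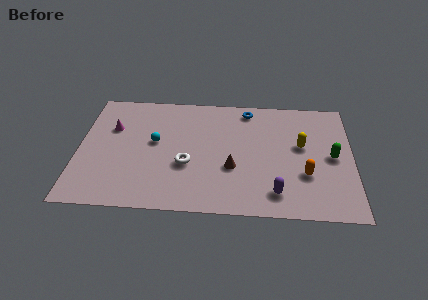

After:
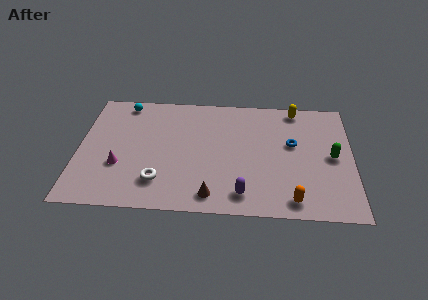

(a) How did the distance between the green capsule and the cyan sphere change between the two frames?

+2.4

Before: roughly 9.8 units apart; after: 12.2. That's 2.4 units further apart.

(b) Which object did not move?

the green capsule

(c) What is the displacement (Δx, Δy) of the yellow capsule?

(-0.3, 3.0)

From the two frames, the yellow capsule sits at roughly (12.3, 5.5) before and (12.0, 8.5) after.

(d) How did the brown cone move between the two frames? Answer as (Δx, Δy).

(-1.1, -2.2)

The brown cone started near (8.5, 3.5) and ended near (7.4, 1.3).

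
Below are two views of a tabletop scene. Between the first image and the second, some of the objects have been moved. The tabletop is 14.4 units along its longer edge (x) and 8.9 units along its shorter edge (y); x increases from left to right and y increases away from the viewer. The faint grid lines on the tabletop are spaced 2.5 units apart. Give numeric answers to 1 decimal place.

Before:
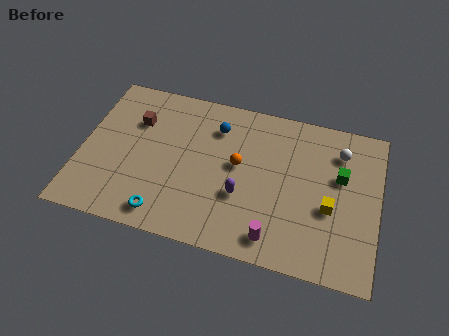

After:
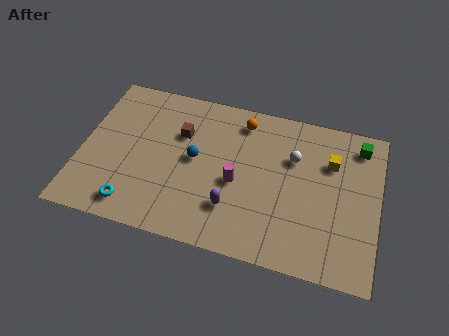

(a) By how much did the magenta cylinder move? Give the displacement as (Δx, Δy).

(-2.0, 2.6)

The magenta cylinder was at about (9.6, 1.3) and moved to about (7.6, 3.9).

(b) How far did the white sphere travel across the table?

2.4

The white sphere was near (12.4, 6.9) before and (10.2, 6.0) after, so it travelled √(2.2² + 0.9²) ≈ 2.4 units.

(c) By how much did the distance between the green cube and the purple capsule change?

+2.6

The distance was about 5.1 in the first image and 7.7 in the second, so they moved 2.6 units further apart.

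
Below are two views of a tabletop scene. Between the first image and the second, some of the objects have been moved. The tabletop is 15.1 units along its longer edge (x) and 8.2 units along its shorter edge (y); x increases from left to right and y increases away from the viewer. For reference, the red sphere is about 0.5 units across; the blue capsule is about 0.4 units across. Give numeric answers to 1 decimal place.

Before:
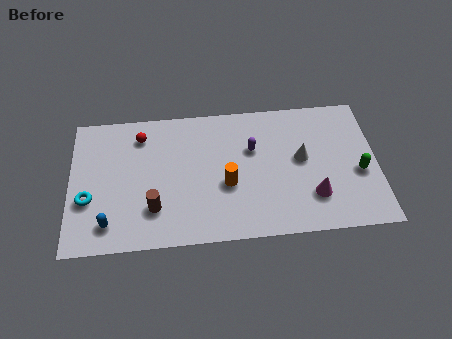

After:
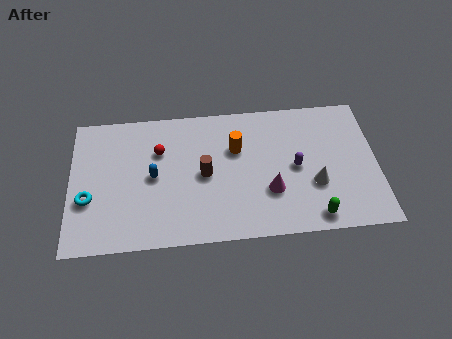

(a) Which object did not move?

the cyan torus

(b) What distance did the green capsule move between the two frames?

3.3

The green capsule moved from about (14.2, 3.4) to (11.9, 1.0), a distance of √(2.3² + 2.4²) ≈ 3.3.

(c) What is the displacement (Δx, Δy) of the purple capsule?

(2.1, -1.3)

The purple capsule started near (9.0, 5.3) and ended near (11.1, 4.0).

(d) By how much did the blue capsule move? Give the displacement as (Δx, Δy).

(2.2, 2.6)

The blue capsule started near (1.9, 1.5) and ended near (4.1, 4.1).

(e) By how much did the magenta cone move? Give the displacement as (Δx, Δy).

(-2.1, 0.5)

The magenta cone started near (11.9, 2.2) and ended near (9.8, 2.7).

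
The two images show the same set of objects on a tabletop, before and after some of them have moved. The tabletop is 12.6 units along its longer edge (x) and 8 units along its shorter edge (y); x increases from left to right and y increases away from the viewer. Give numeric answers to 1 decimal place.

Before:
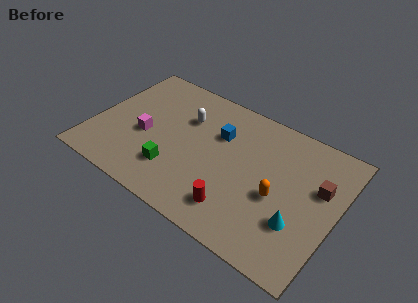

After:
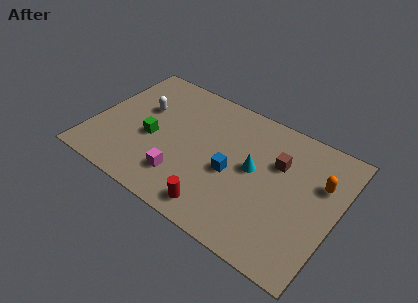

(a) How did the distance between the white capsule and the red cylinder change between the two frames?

+0.9

The distance was about 5.2 in the first image and 6.1 in the second, so they moved 0.9 units further apart.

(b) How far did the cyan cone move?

3.2

From (10.9, 2.5) to (8.3, 4.3), the cyan cone covered √(2.6² + 1.8²) ≈ 3.2 units.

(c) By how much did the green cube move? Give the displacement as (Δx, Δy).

(-1.4, 1.3)

The green cube started near (4.5, 2.1) and ended near (3.1, 3.4).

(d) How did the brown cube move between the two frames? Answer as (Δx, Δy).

(-2.2, 0.3)

The brown cube started near (11.6, 5.0) and ended near (9.4, 5.3).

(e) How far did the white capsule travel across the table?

2.3

The white capsule was near (4.5, 5.5) before and (2.3, 5.0) after, so it travelled √(2.2² + 0.5²) ≈ 2.3 units.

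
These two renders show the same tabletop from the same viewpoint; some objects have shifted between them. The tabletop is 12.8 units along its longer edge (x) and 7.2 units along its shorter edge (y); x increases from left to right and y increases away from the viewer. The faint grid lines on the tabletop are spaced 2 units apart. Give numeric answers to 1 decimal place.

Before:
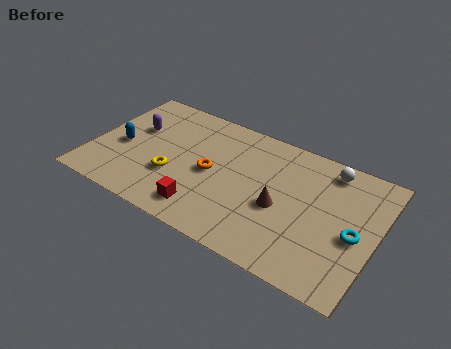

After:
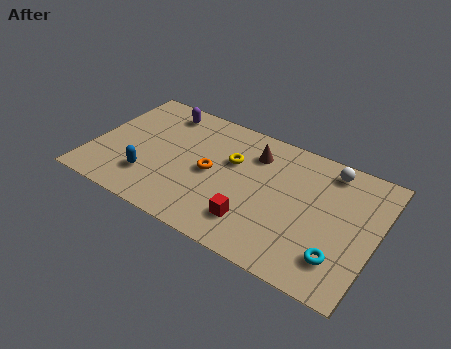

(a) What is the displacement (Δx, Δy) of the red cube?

(2.2, 0.4)

The red cube was at about (5.4, 1.3) and moved to about (7.6, 1.7).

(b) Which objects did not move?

the orange torus and the white sphere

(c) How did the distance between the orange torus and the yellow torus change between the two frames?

-0.5

Before: roughly 1.9 units apart; after: 1.4. That's 0.5 units closer together.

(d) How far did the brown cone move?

2.8

The brown cone was near (8.6, 3.1) before and (7.1, 5.5) after, so it travelled √(1.5² + 2.4²) ≈ 2.8 units.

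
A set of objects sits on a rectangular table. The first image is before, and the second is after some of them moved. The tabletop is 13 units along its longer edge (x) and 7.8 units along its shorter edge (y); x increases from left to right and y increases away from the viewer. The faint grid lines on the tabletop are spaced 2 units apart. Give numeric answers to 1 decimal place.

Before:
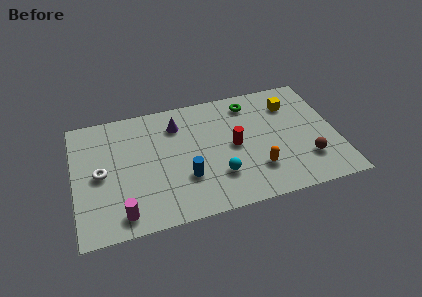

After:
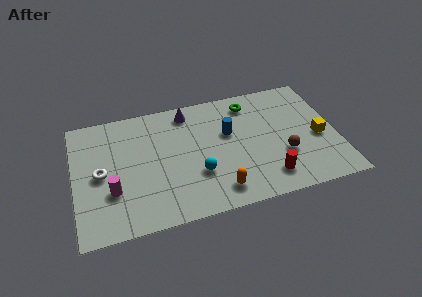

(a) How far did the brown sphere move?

1.3

The brown sphere was near (11.4, 2.1) before and (10.3, 2.7) after, so it travelled √(1.1² + 0.6²) ≈ 1.3 units.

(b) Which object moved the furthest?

the blue cylinder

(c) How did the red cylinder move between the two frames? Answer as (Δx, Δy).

(1.5, -2.4)

The red cylinder was at about (7.9, 3.9) and moved to about (9.4, 1.5).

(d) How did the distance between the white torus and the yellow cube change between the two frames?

+1.0

The distance was about 9.8 in the first image and 10.8 in the second, so they moved 1.0 units further apart.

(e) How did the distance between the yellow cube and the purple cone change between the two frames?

+1.4

Before: roughly 5.7 units apart; after: 7.1. That's 1.4 units further apart.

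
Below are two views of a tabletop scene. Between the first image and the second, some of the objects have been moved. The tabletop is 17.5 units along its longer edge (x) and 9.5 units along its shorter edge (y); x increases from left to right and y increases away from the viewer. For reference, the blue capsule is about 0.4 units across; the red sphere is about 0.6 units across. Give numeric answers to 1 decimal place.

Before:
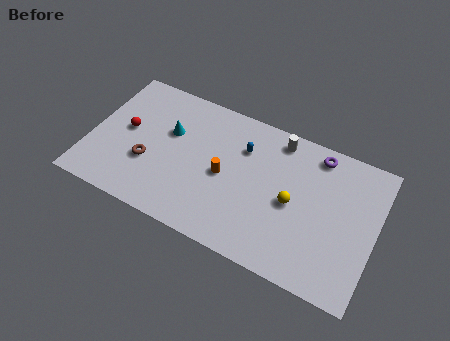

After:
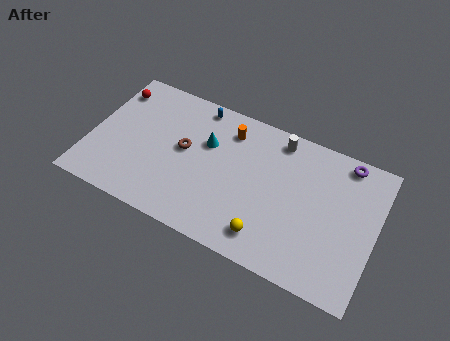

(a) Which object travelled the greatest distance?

the blue capsule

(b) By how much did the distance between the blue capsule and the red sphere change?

-2.0

They were about 7.3 units apart before and 5.3 after — 2.0 units closer together.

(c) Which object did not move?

the white cylinder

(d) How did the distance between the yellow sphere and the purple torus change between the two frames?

+3.9

The distance was about 4.0 in the first image and 7.9 in the second, so they moved 3.9 units further apart.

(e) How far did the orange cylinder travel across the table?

3.1

The orange cylinder was near (8.3, 4.5) before and (8.2, 7.6) after, so it travelled √(0.1² + 3.1²) ≈ 3.1 units.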